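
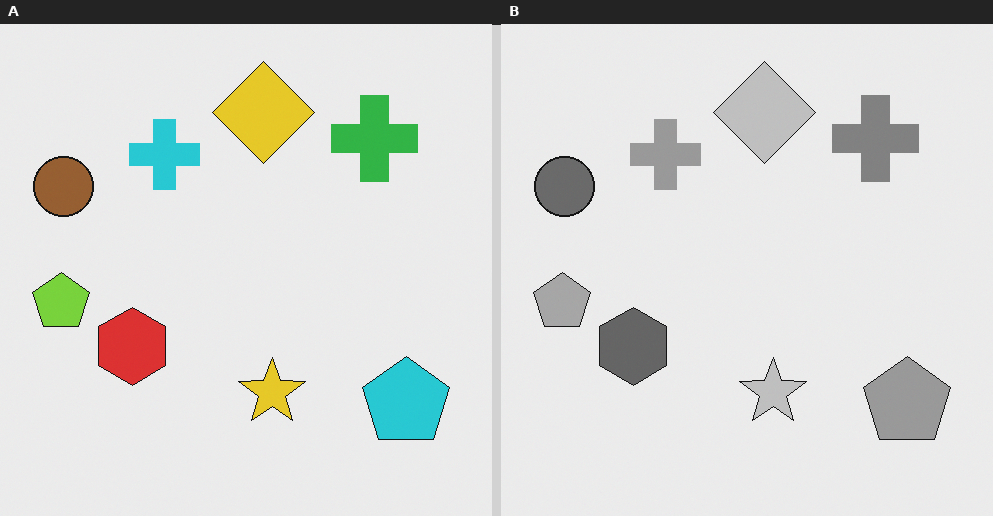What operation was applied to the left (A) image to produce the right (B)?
The image was converted to grayscale.

All color is removed — every shape is now a shade of grey.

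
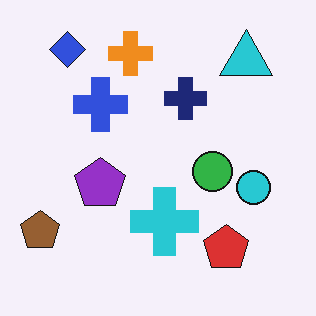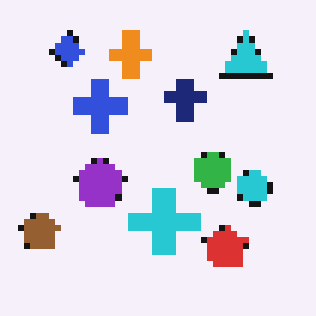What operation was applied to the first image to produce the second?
Moderately pixelated.

Shapes are reduced to large square blocks; fine edges and outlines are lost — a downscale-then-upscale (mosaic) effect.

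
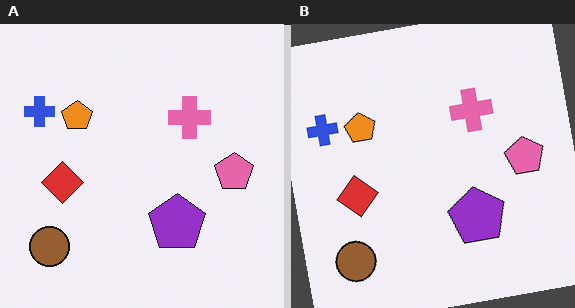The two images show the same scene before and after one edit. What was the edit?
The image was rotated counter-clockwise by a few degrees.

Every shape is tilted by the same angle and the image corners show triangular fill wedges — a whole-image rotation by a non-right angle.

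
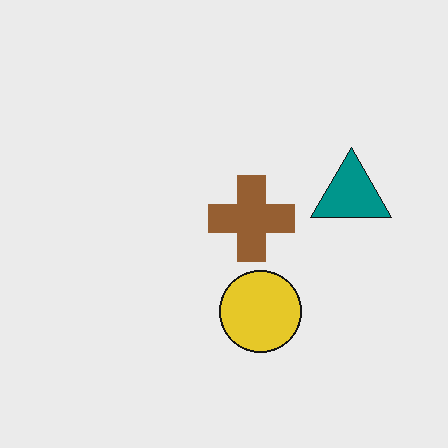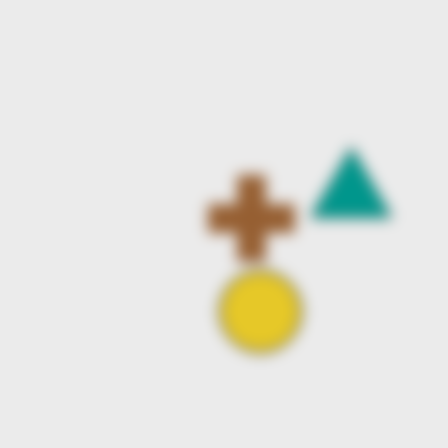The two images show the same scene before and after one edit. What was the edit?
The second image is the first strongly gaussian-blurred.

Shape edges and outlines are uniformly softened across the whole image.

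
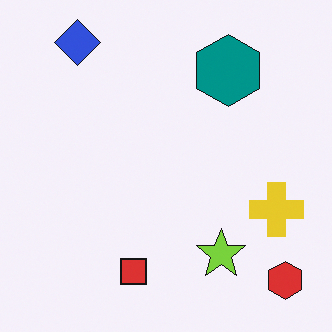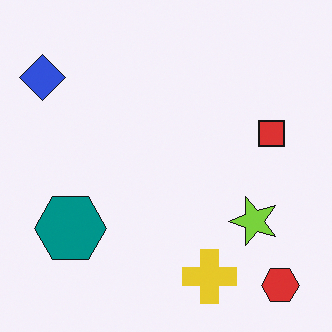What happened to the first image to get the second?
The transformation is: transposed (reflected across the top-left ↔ bottom-right diagonal).

Shapes have swapped their row and column positions — what was in the top-right is now in the bottom-left — a diagonal reflection.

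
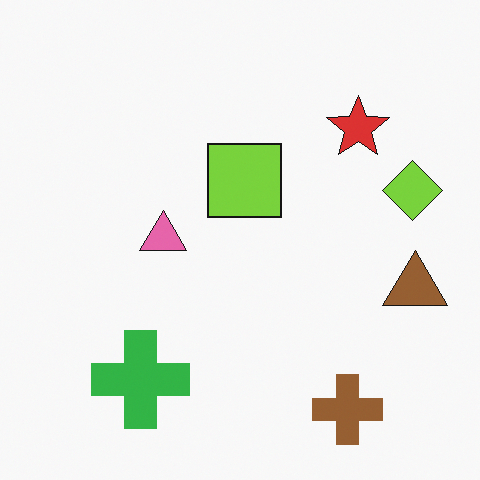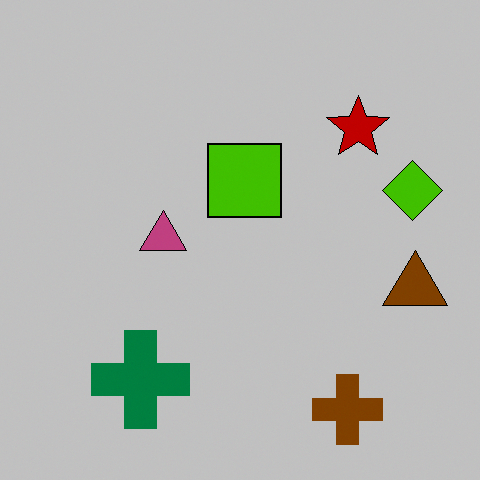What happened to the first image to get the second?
Aggressively posterized.

Each flat color has snapped to a coarser quantized level — most visibly, the near-white background has dropped to a flat grey.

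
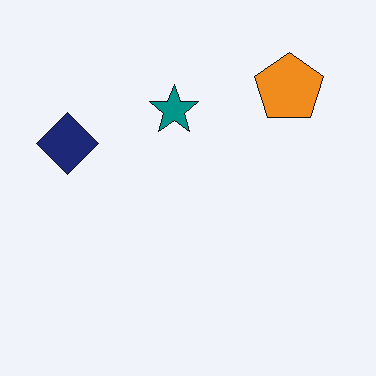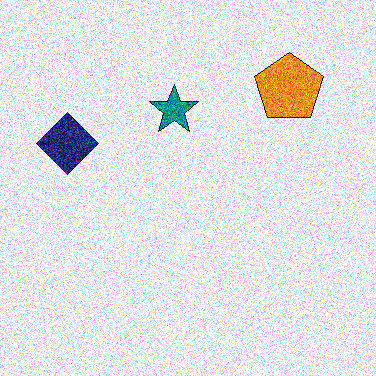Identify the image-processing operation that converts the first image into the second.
The image was degraded with strong gaussian noise.

Random speckle covers the whole image, including the flat background.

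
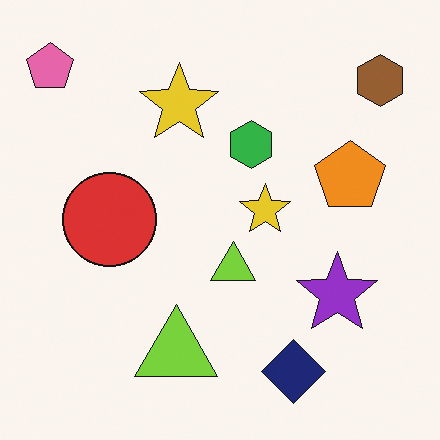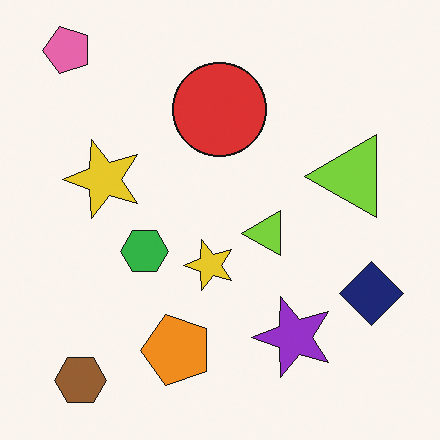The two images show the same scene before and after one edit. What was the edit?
This is the original image transposed (reflected across the top-left ↔ bottom-right diagonal).

Shapes have swapped their row and column positions — what was in the top-right is now in the bottom-left — a diagonal reflection.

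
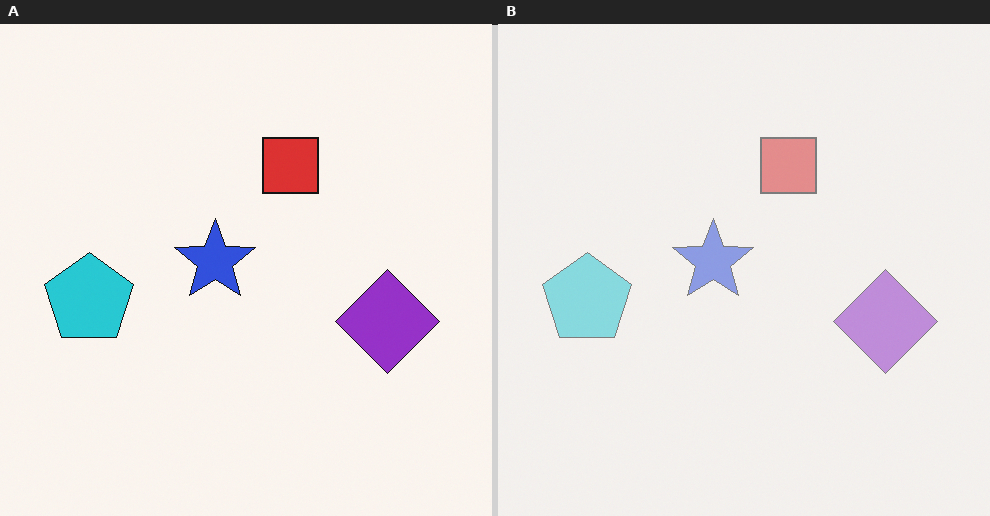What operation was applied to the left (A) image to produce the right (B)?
The image was washed out (contrast reduced).

Tones are pushed toward mid-grey across the whole image — a global contrast change.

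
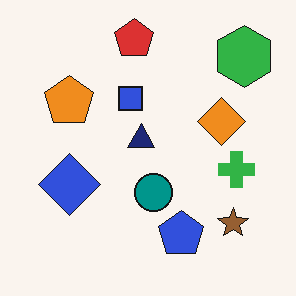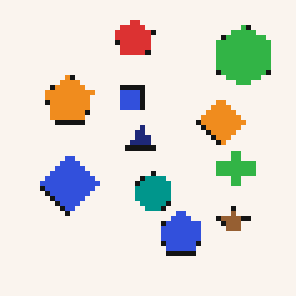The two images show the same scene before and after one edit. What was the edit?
This is the original image lightly pixelated (a mild mosaic effect).

Shapes are reduced to large square blocks; fine edges and outlines are lost — a downscale-then-upscale (mosaic) effect.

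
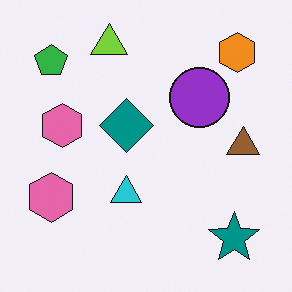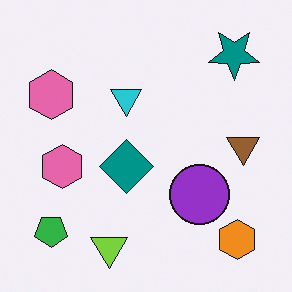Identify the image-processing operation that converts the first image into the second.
It was flipped vertically (top ↔ bottom).

The lime triangle is in the top of the first image and the bottom of the second — shapes on opposite sides of the horizontal midline have swapped in a mirror flip.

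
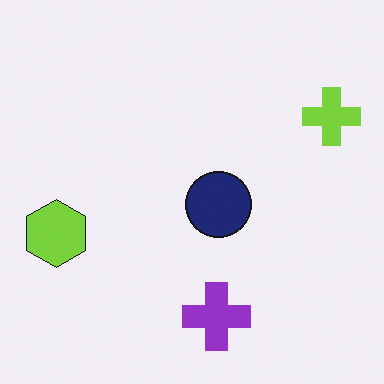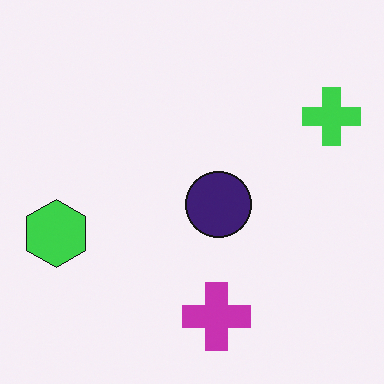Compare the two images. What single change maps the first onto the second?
The image was hue-shifted slightly.

Every shape's color has rotated by the same amount around the hue wheel — a uniform hue shift.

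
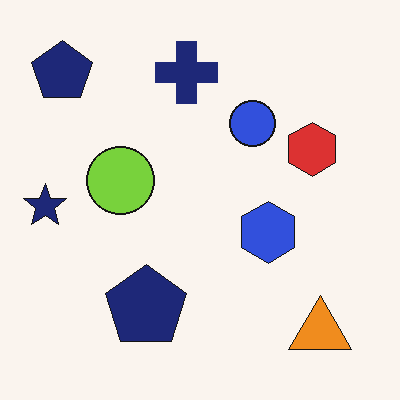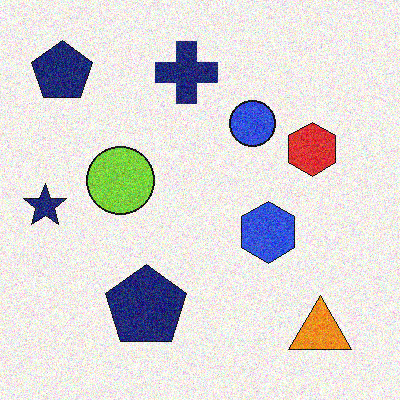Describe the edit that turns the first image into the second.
This is the original image degraded with visible gaussian noise.

Random speckle covers the whole image, including the flat background.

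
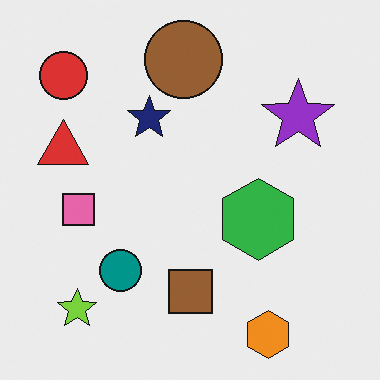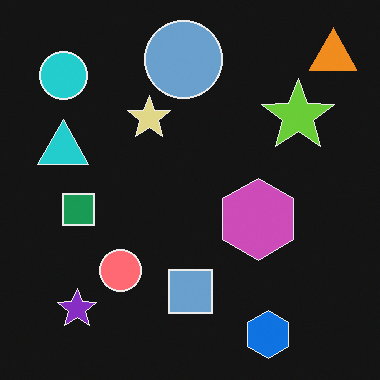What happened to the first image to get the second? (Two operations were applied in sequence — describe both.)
Color-inverted (negative), then overlaid with an additional orange triangle.

The light background has become dark and every shape's color is its complement — a photographic negative. An orange triangle appears in the second image that is absent from the first.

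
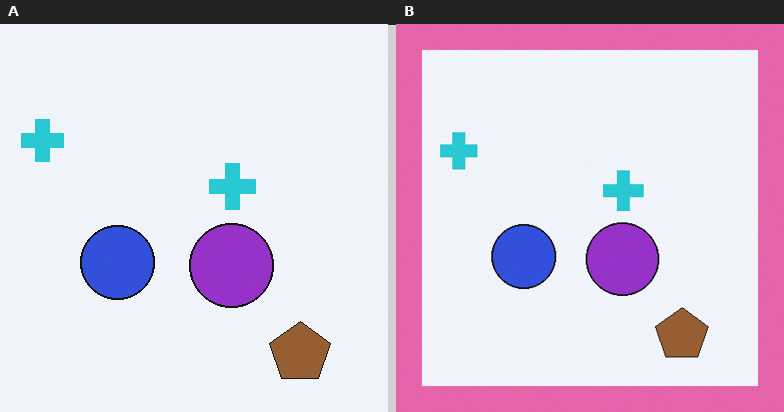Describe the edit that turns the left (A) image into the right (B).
The transformation is: framed with a pink border.

A solid pink frame runs around the edge of the right (B) image, with the content slightly shrunk inside it.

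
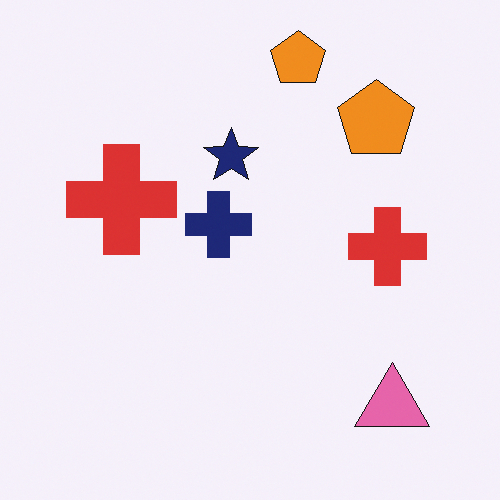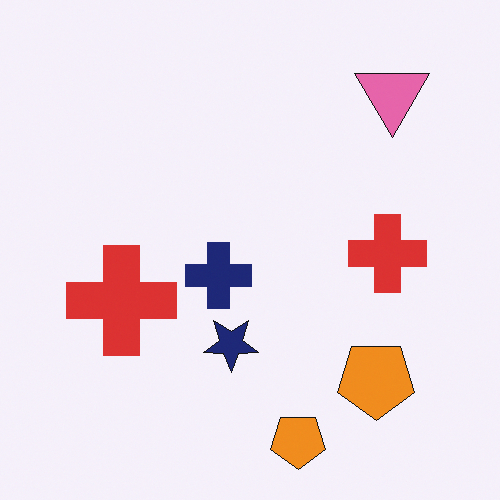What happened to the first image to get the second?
This is the original image flipped vertically (top ↔ bottom).

The pink triangle is in the bottom-right of the first image and the top-right of the second — shapes on opposite sides of the horizontal midline have swapped in a mirror flip.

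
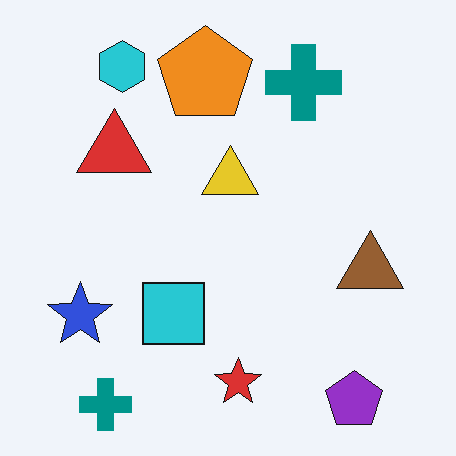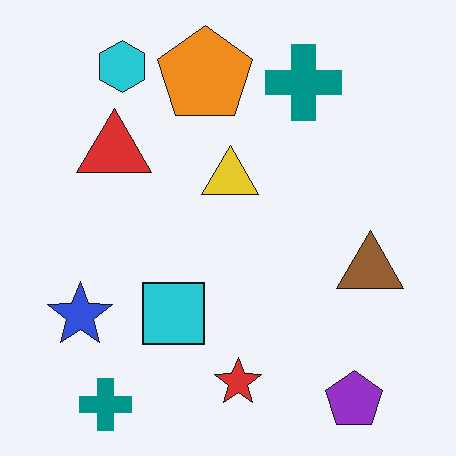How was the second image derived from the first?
This is the original image JPEG-compressed with visible artifacts.

Blocky 8×8 compression artifacts appear around shape edges and the flat background shows ringing — characteristic JPEG degradation.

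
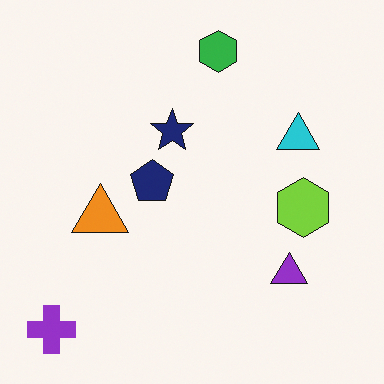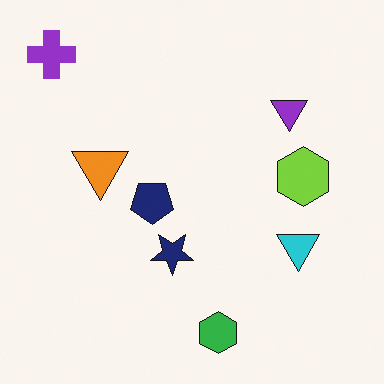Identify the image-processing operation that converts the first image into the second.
Flipped vertically (top ↔ bottom).

The green hexagon is in the top of the first image and the bottom of the second — shapes on opposite sides of the horizontal midline have swapped in a mirror flip.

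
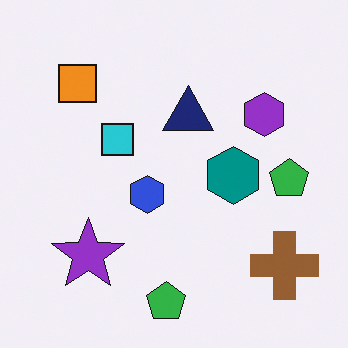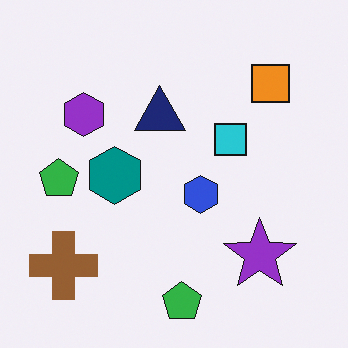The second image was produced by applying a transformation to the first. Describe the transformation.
This is the original image flipped horizontally (left ↔ right).

The brown cross is in the bottom-right of the first image and the bottom-left of the second — shapes on opposite sides of the vertical midline have swapped in a mirror flip.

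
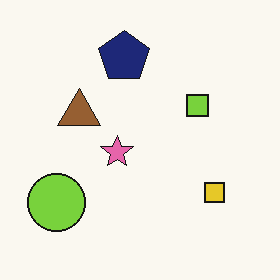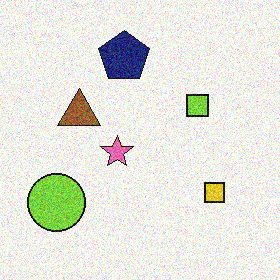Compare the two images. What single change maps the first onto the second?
The second image is the first degraded with moderate additive noise.

Random speckle covers the whole image, including the flat background.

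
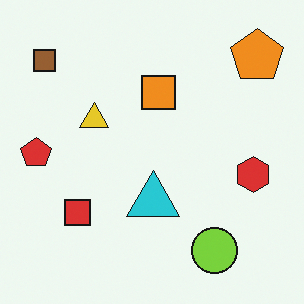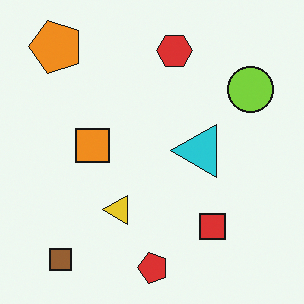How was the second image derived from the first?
This is the original image rotated 90° counter-clockwise.

The orange pentagon sits in the top-right of the first image and the top-left of the second — consistent with a whole-image 90° counter-clockwise rotation.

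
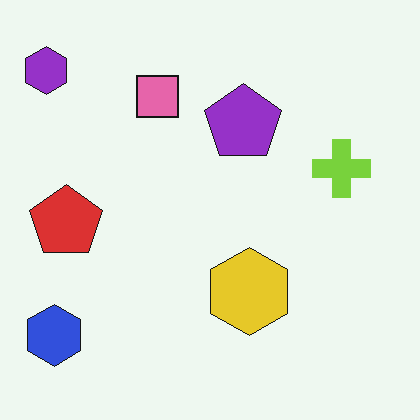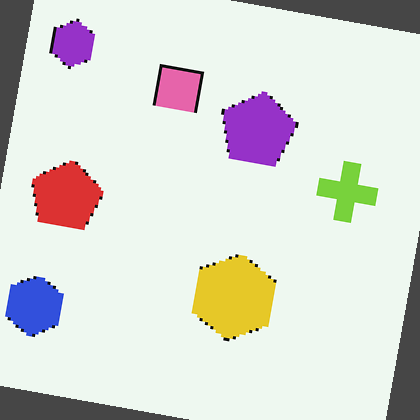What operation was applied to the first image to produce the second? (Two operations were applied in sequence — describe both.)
The second image is the first lightly pixelated (a mild mosaic effect), then rotated clockwise by a small amount.

Shapes are reduced to large square blocks; fine edges and outlines are lost — a downscale-then-upscale (mosaic) effect. Every shape is tilted by the same angle and the image corners show triangular fill wedges — a whole-image rotation by a non-right angle.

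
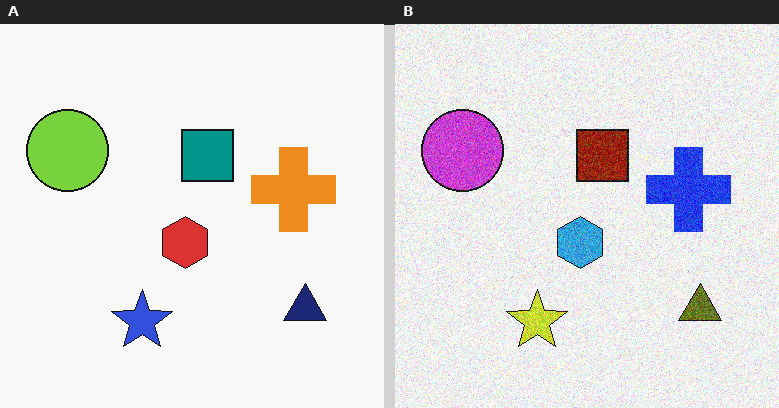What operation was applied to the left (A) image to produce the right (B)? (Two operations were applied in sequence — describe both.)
The transformation is: hue-shifted by a large amount, then degraded with visible gaussian noise.

Every shape's color has rotated by the same amount around the hue wheel — a uniform hue shift. Random speckle covers the whole image, including the flat background.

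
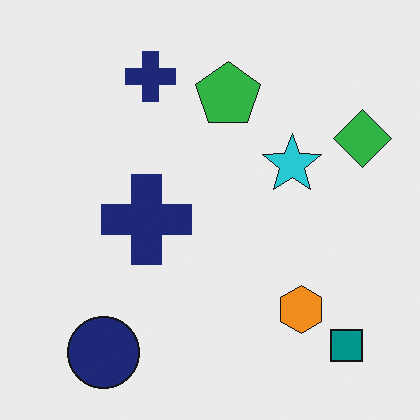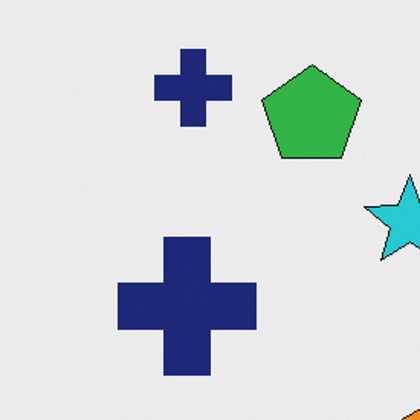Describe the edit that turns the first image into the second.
The image was cropped to a modestly smaller region and rescaled.

The visible shapes are larger and the field of view is narrower; shapes near the original edges may be partly or wholly outside the frame — a crop-and-rescale.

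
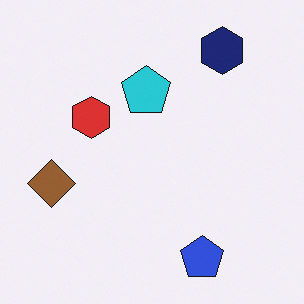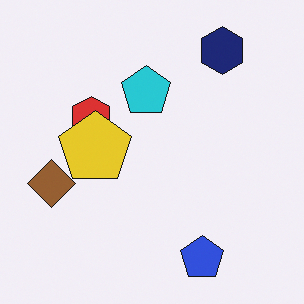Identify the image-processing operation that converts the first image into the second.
Overlaid with an additional yellow pentagon.

A yellow pentagon appears in the second image that is absent from the first.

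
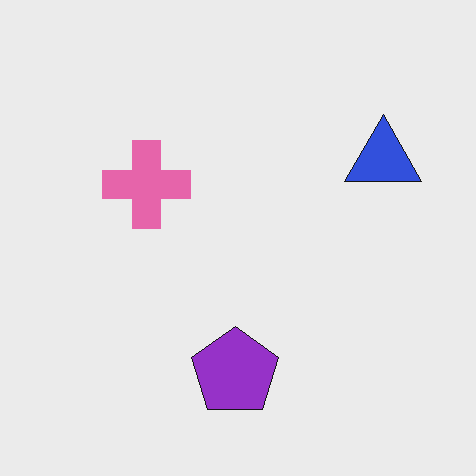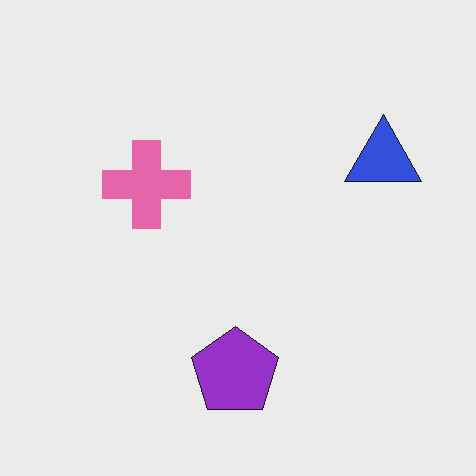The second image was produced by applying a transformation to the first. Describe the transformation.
The second image is the first JPEG-compressed with visible artifacts.

Blocky 8×8 compression artifacts appear around shape edges and the flat background shows ringing — characteristic JPEG degradation.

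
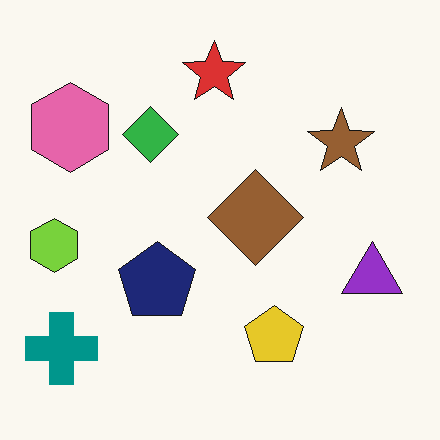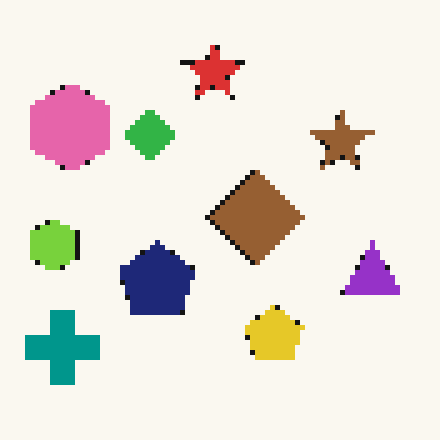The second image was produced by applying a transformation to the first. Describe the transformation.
The second image is the first mildly pixelated.

Shapes are reduced to large square blocks; fine edges and outlines are lost — a downscale-then-upscale (mosaic) effect.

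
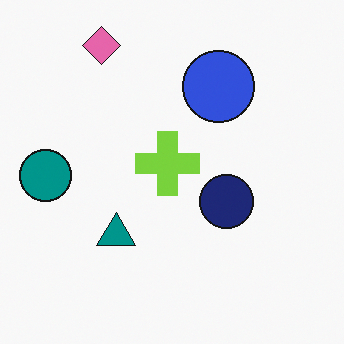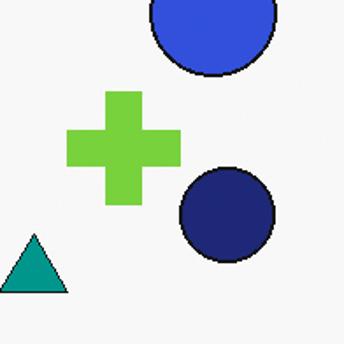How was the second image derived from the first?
The transformation is: cropped to a noticeably smaller region and rescaled.

The visible shapes are larger and the field of view is narrower; shapes near the original edges may be partly or wholly outside the frame — a crop-and-rescale.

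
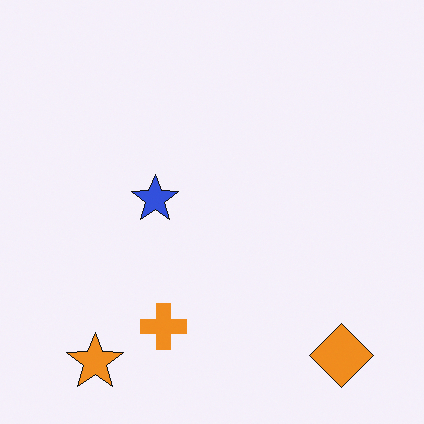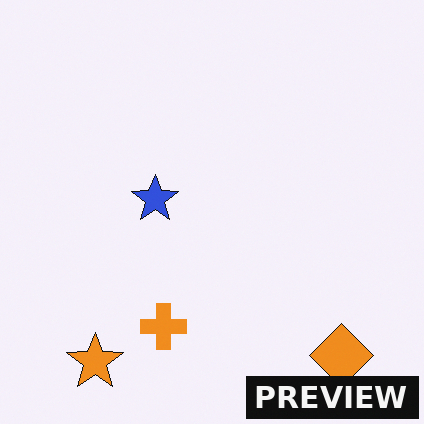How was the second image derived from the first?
The second image is the first watermarked with the text "PREVIEW" in the lower-right corner.

A dark label reading "PREVIEW" appears in the lower-right corner.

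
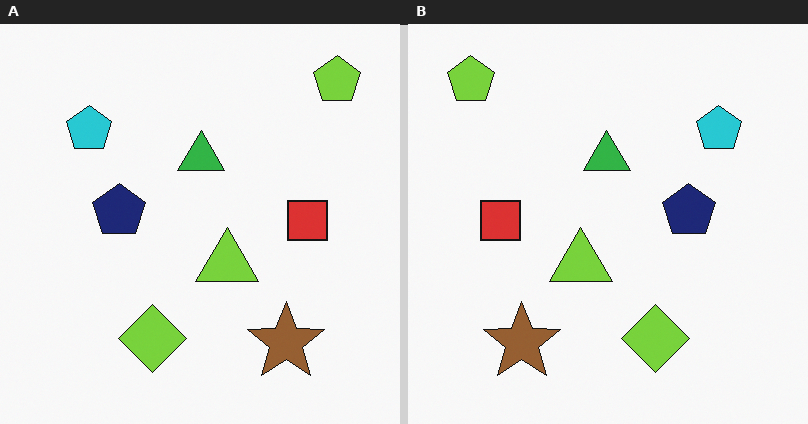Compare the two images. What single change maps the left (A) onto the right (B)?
The right (B) image is the left (A) flipped horizontally (left ↔ right).

The lime pentagon is in the top-right of the left (A) image and the top-left of the right (B) — shapes on opposite sides of the vertical midline have swapped in a mirror flip.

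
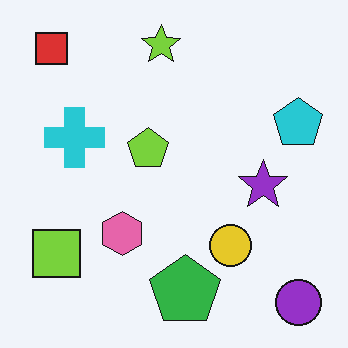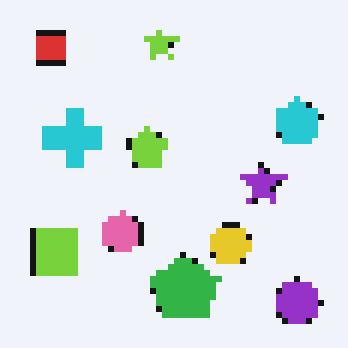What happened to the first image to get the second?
Pixelated into visible square blocks.

Shapes are reduced to large square blocks; fine edges and outlines are lost — a downscale-then-upscale (mosaic) effect.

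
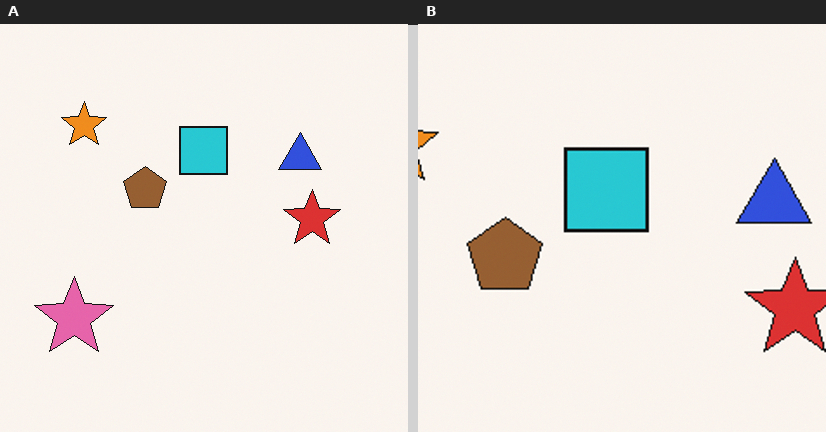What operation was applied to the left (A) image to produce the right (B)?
The image was cropped to a noticeably smaller region and rescaled.

The visible shapes are larger and the field of view is narrower; shapes near the original edges may be partly or wholly outside the frame — a crop-and-rescale.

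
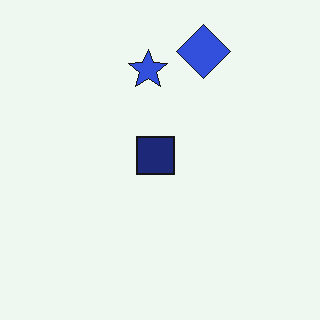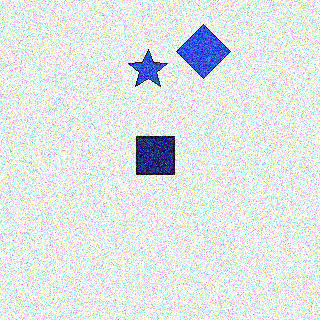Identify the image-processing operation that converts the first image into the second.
This is the original image degraded with heavy additive noise.

Random speckle covers the whole image, including the flat background.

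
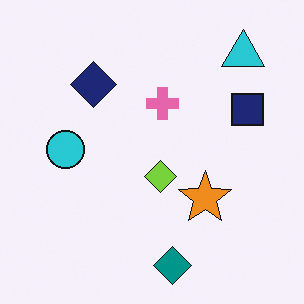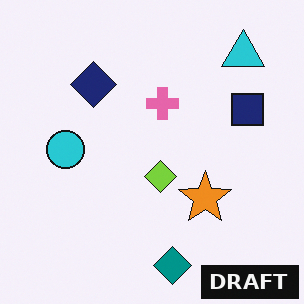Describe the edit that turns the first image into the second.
The image was watermarked with the text "DRAFT" in the lower-right corner.

A dark label reading "DRAFT" appears in the lower-right corner.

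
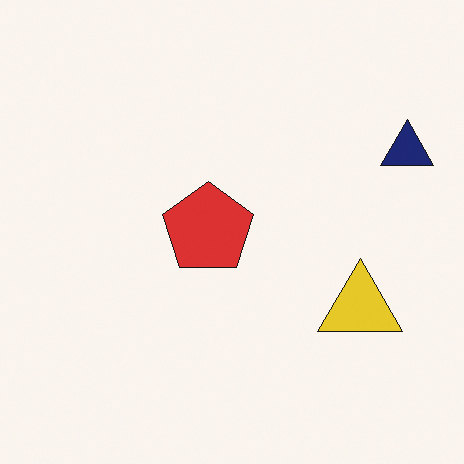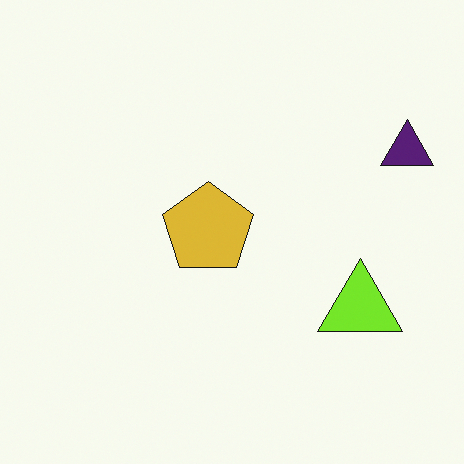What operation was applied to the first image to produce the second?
The second image is the first hue-shifted by a small amount.

Every shape's color has rotated by the same amount around the hue wheel — a uniform hue shift.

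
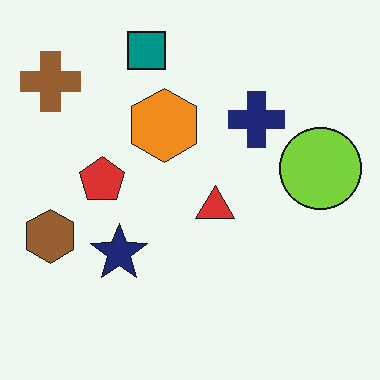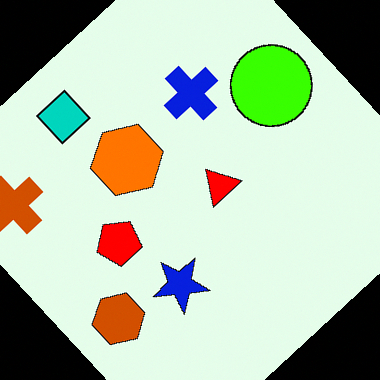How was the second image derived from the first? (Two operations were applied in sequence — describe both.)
The second image is the first made much more vivid (saturation change), then rotated counter-clockwise by a large amount — several tens of degrees.

All colors are more vivid — a global saturation change. Every shape is tilted by the same angle and the image corners show triangular fill wedges — a whole-image rotation by a non-right angle.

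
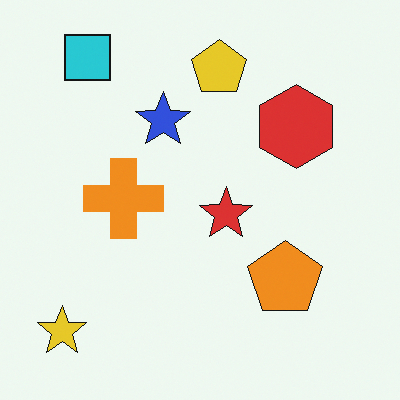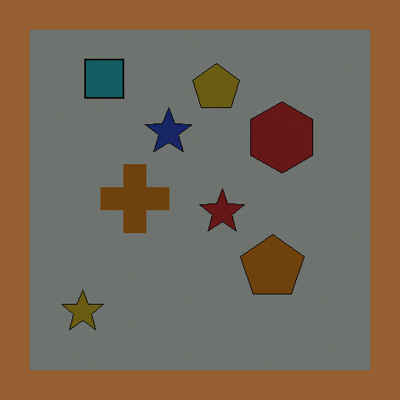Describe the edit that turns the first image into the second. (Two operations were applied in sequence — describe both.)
This is the original image noticeably darkened, then framed with a brown border.

Every pixel — background and shapes alike — is uniformly darkened. A solid brown frame runs around the edge of the second image, with the content slightly shrunk inside it.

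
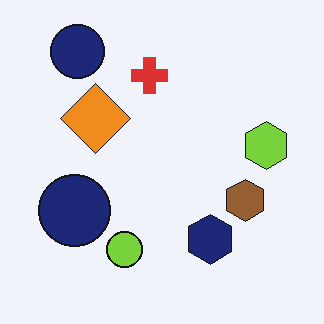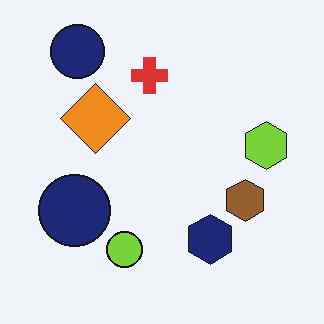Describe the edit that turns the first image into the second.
This is the original image given moderate JPEG compression.

Blocky 8×8 compression artifacts appear around shape edges and the flat background shows ringing — characteristic JPEG degradation.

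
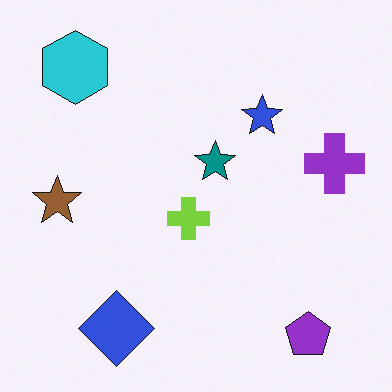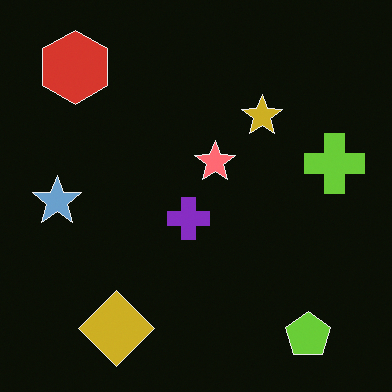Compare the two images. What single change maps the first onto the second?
The image was color-inverted (negative).

The light background has become dark and every shape's color is its complement — a photographic negative.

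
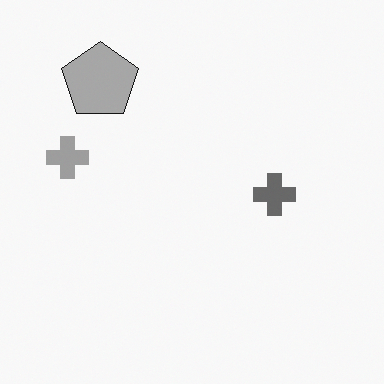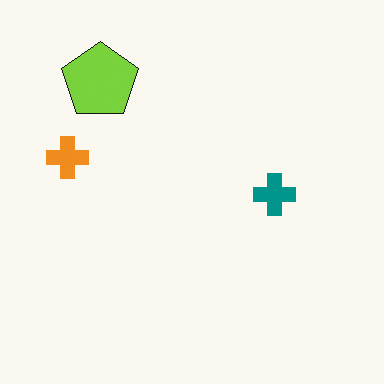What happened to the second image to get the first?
The transformation is: converted to grayscale.

All color is removed — every shape is now a shade of grey.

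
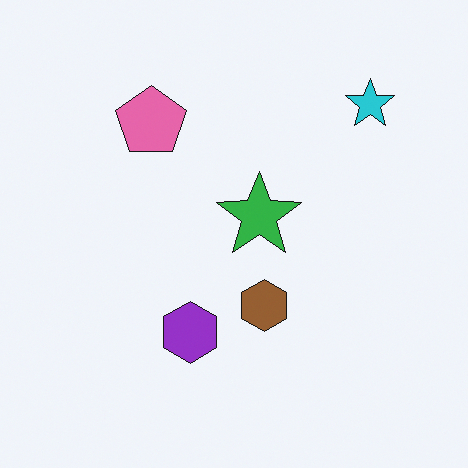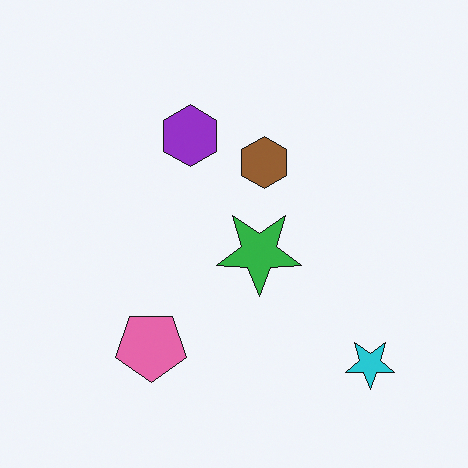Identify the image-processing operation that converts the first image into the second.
The transformation is: flipped vertically (top ↔ bottom).

The cyan star is in the top-right of the first image and the bottom-right of the second — shapes on opposite sides of the horizontal midline have swapped in a mirror flip.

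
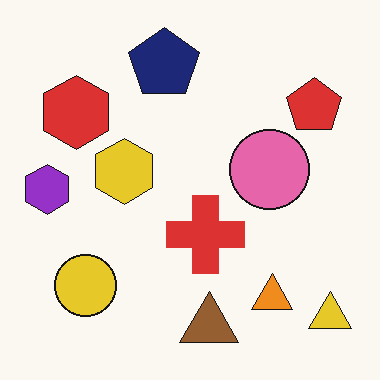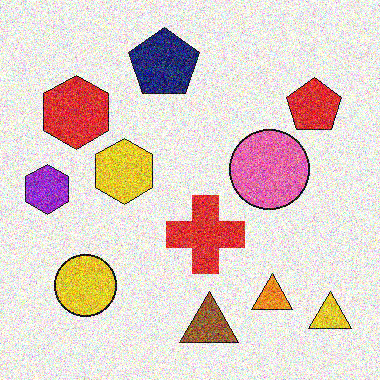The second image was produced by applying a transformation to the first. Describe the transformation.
The image was degraded with strong gaussian noise.

Random speckle covers the whole image, including the flat background.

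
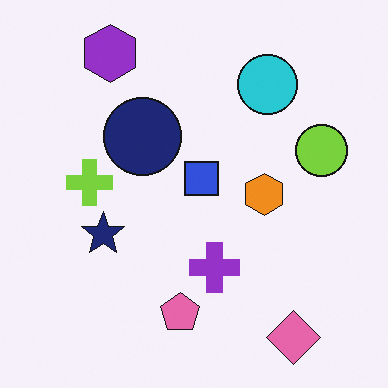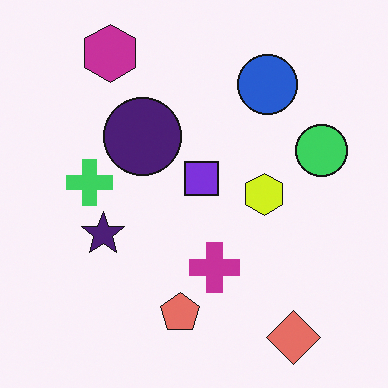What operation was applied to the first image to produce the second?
The transformation is: hue-shifted slightly.

Every shape's color has rotated by the same amount around the hue wheel — a uniform hue shift.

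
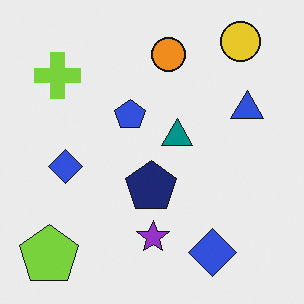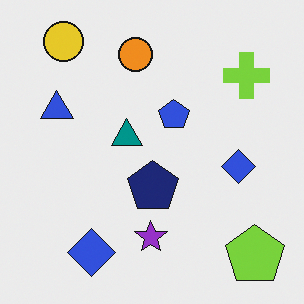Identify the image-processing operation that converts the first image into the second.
The second image is the first flipped horizontally (left ↔ right).

The lime pentagon is in the bottom-left of the first image and the bottom-right of the second — shapes on opposite sides of the vertical midline have swapped in a mirror flip.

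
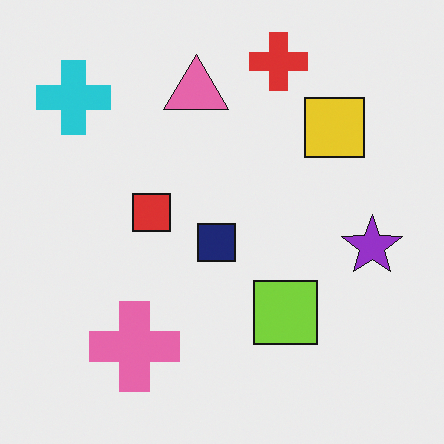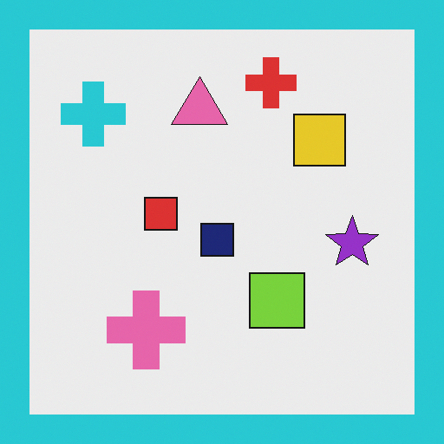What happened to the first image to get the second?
The image was framed with a cyan border.

A solid cyan frame runs around the edge of the second image, with the content slightly shrunk inside it.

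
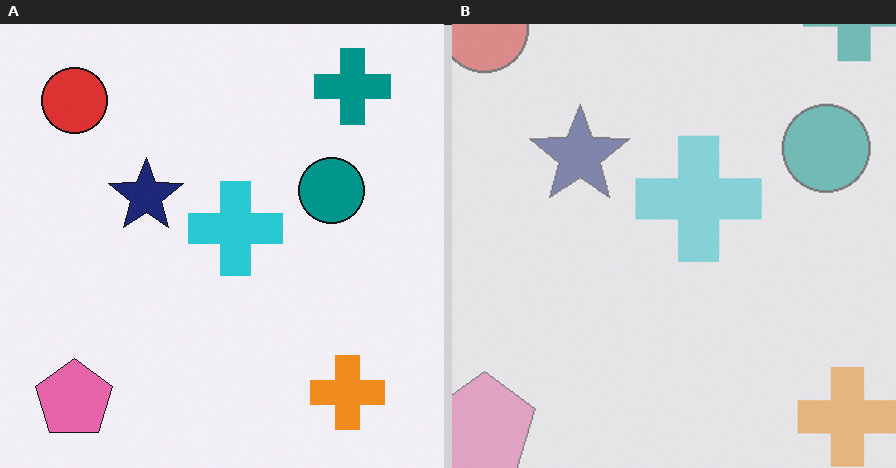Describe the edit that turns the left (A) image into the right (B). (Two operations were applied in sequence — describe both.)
The image was cropped to a modestly smaller region and rescaled, then washed out (contrast reduced).

The visible shapes are larger and the field of view is narrower; shapes near the original edges may be partly or wholly outside the frame — a crop-and-rescale. Tones are pushed toward mid-grey across the whole image — a global contrast change.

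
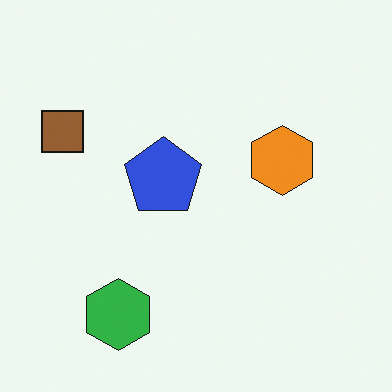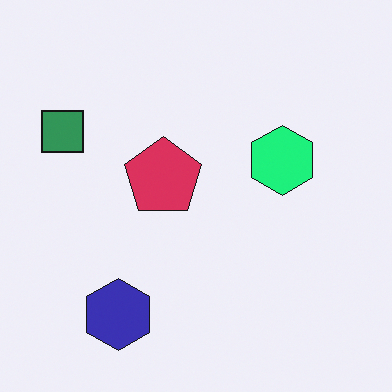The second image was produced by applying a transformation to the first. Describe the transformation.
It was hue-shifted through roughly a third of the color wheel.

Every shape's color has rotated by the same amount around the hue wheel — a uniform hue shift.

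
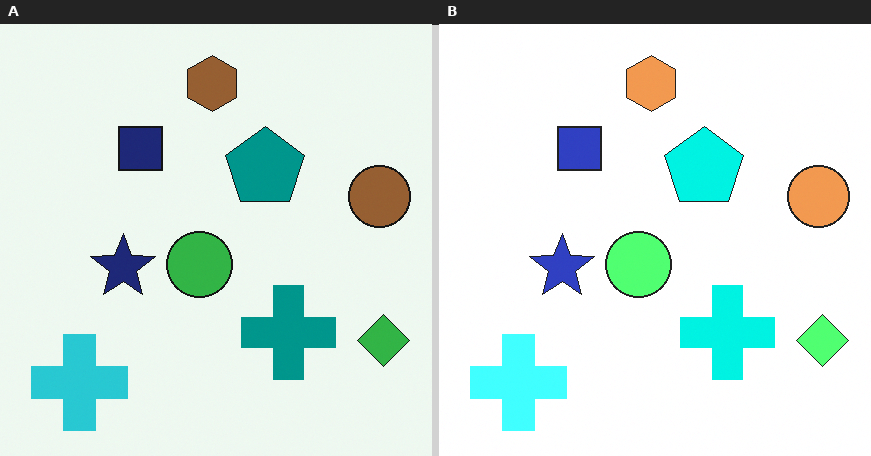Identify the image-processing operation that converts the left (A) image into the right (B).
Brightened a lot.

Every pixel — background and shapes alike — is uniformly brightened.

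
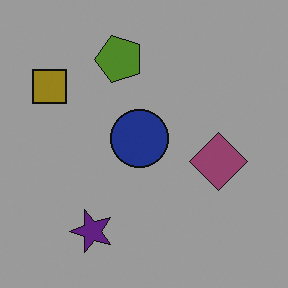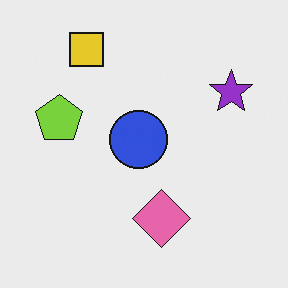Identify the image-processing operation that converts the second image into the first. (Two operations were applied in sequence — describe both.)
This is the original image transposed (reflected across the top-left ↔ bottom-right diagonal), then noticeably darkened.

Shapes have swapped their row and column positions — what was in the top-right is now in the bottom-left — a diagonal reflection. Every pixel — background and shapes alike — is uniformly darkened.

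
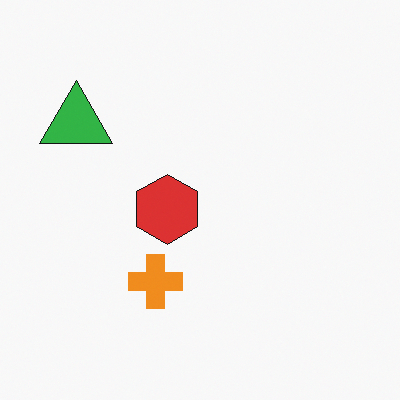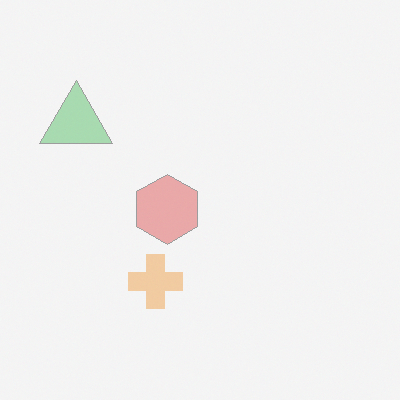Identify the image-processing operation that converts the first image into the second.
It was given much lower contrast.

Tones are pushed toward mid-grey across the whole image — a global contrast change.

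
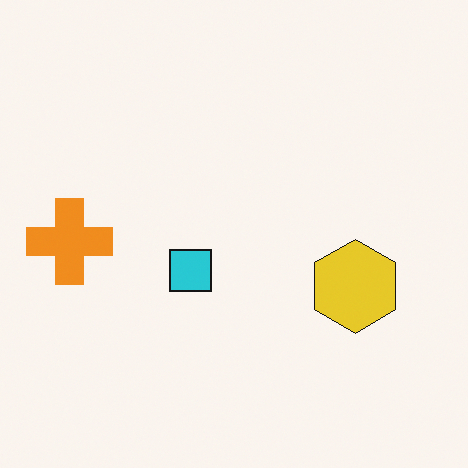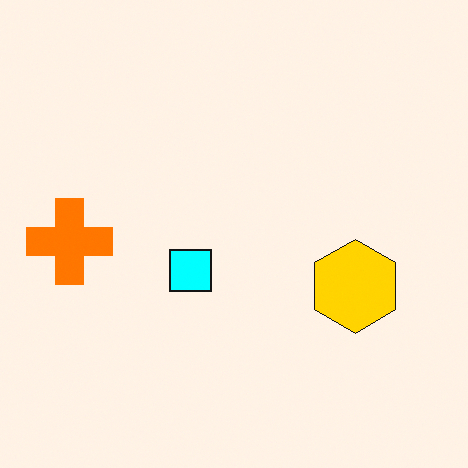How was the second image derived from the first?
Made much more vivid (saturation change).

All colors are more vivid — a global saturation change.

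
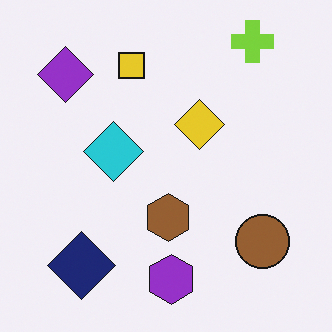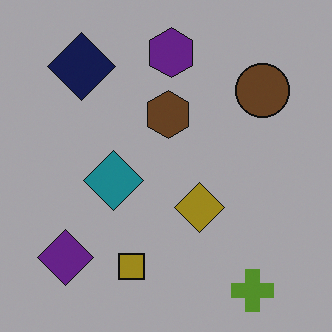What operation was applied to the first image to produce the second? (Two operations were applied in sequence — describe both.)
The second image is the first noticeably darkened, then flipped vertically (top ↔ bottom).

Every pixel — background and shapes alike — is uniformly darkened. The lime cross is in the top-right of the first image and the bottom-right of the second — shapes on opposite sides of the horizontal midline have swapped in a mirror flip.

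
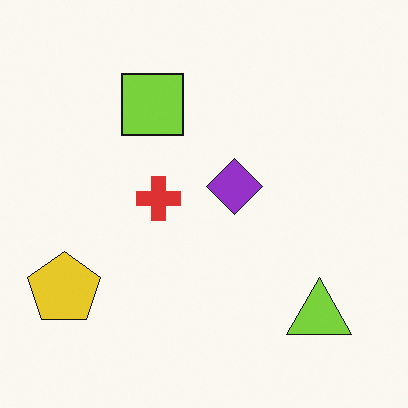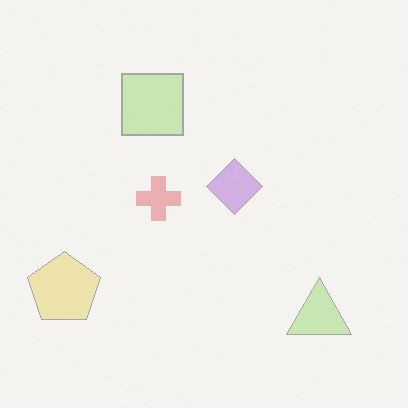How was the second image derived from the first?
The image was washed out (contrast reduced).

Tones are pushed toward mid-grey across the whole image — a global contrast change.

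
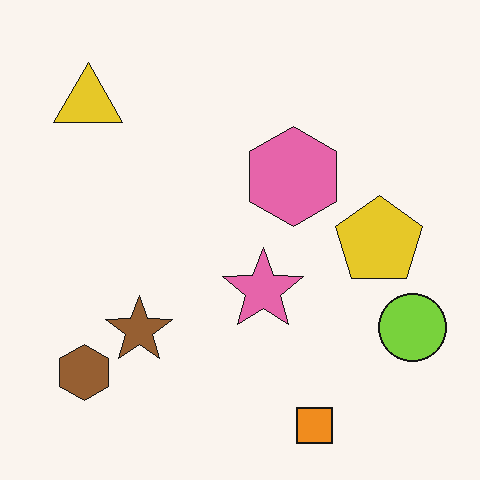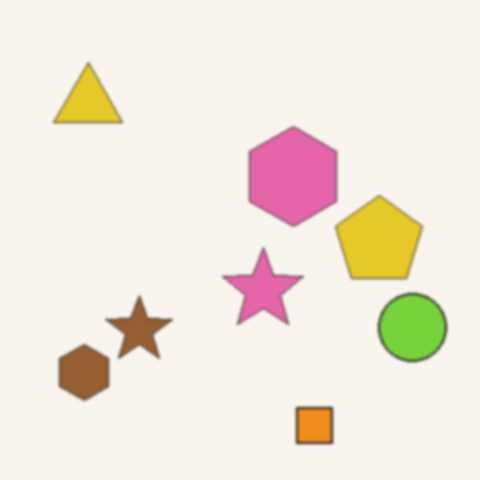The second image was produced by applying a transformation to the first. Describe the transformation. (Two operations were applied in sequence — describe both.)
The second image is the first given a subtle gaussian blur, then given moderate JPEG compression.

Shape edges and outlines are uniformly softened across the whole image. Blocky 8×8 compression artifacts appear around shape edges and the flat background shows ringing — characteristic JPEG degradation.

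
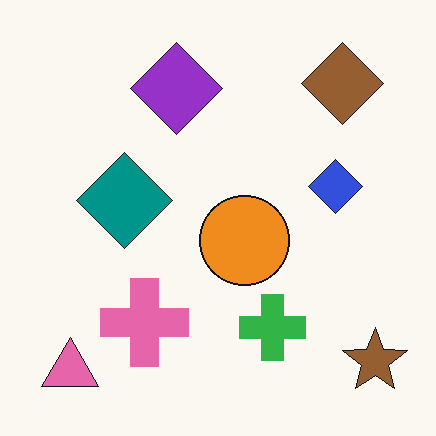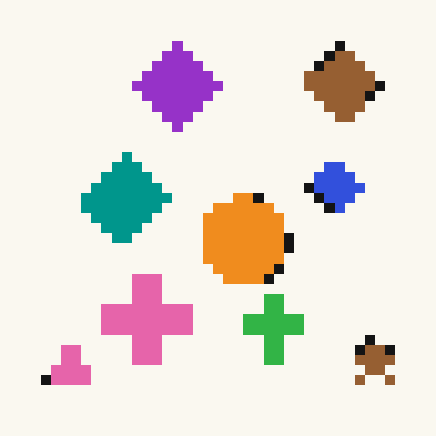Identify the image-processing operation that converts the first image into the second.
The image was heavily pixelated into large blocks.

Shapes are reduced to large square blocks; fine edges and outlines are lost — a downscale-then-upscale (mosaic) effect.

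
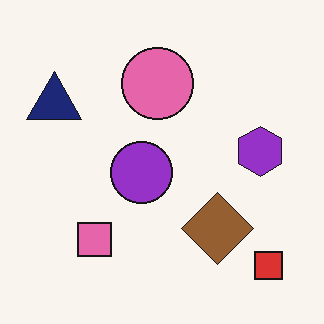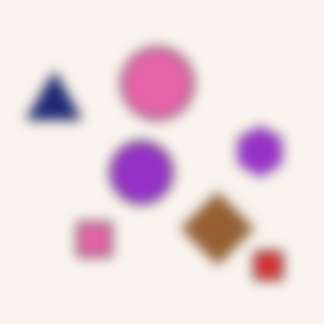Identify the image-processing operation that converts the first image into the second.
This is the original image strongly gaussian-blurred.

Shape edges and outlines are uniformly softened across the whole image.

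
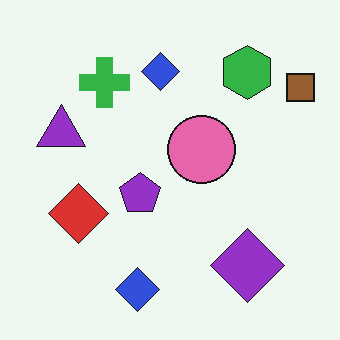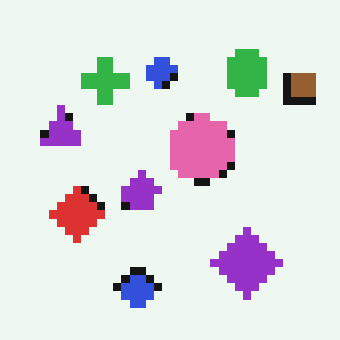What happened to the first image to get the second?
The transformation is: pixelated into visible square blocks.

Shapes are reduced to large square blocks; fine edges and outlines are lost — a downscale-then-upscale (mosaic) effect.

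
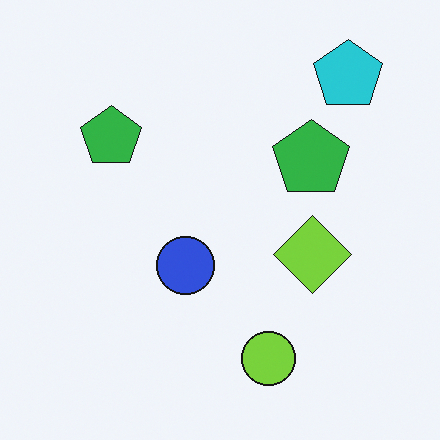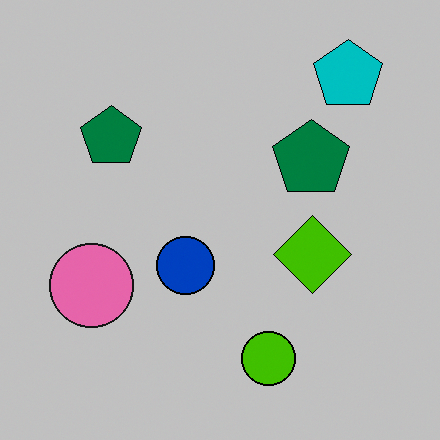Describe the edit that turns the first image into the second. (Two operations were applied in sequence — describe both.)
This is the original image heavily posterized to just a handful of flat colors, then overlaid with an additional pink circle.

Each flat color has snapped to a coarser quantized level — most visibly, the near-white background has dropped to a flat grey. A pink circle appears in the second image that is absent from the first.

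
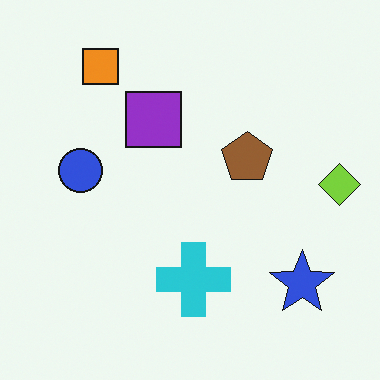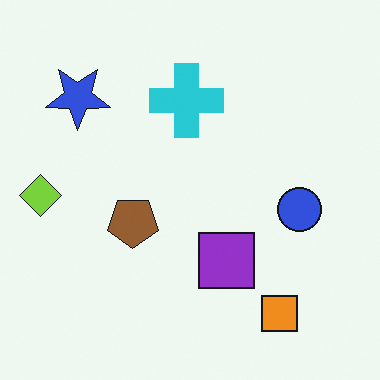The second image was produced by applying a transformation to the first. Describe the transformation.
It was rotated 180°.

The orange square sits in the top-left of the first image and the bottom-right of the second — consistent with a whole-image 180° rotation.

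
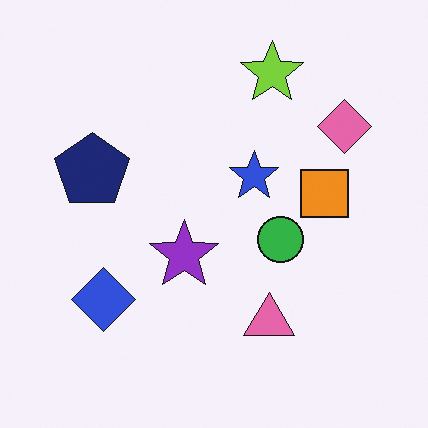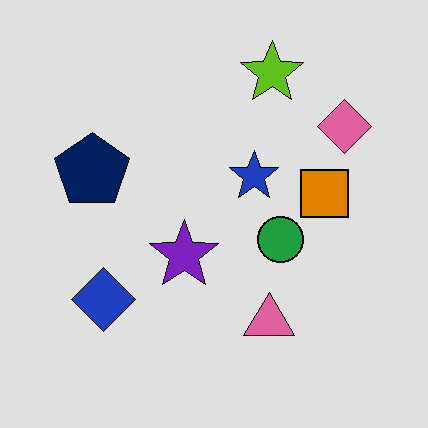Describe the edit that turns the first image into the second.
Posterized to a reduced palette.

Each flat color has snapped to a coarser quantized level — most visibly, the near-white background has dropped to a flat grey.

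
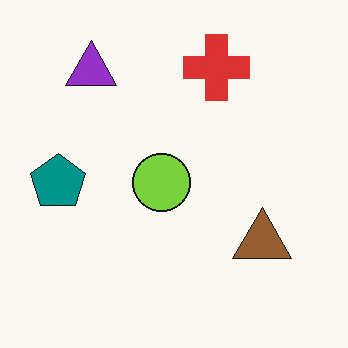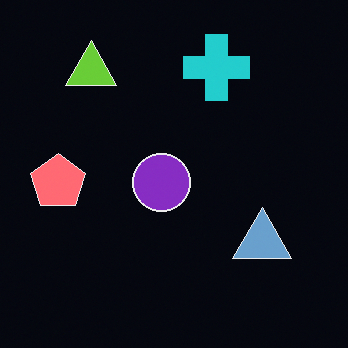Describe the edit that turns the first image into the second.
The transformation is: color-inverted (negative).

The light background has become dark and every shape's color is its complement — a photographic negative.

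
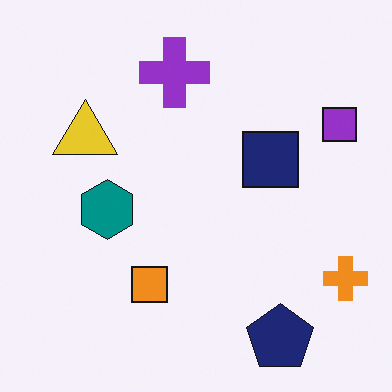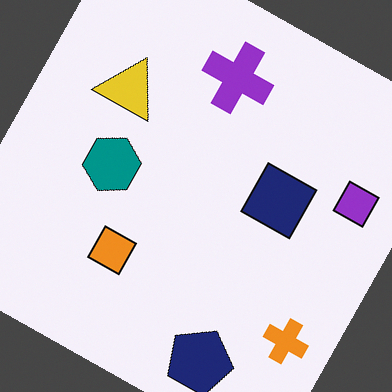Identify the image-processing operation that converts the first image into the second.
The transformation is: rotated clockwise by a clearly visible amount.

Every shape is tilted by the same angle and the image corners show triangular fill wedges — a whole-image rotation by a non-right angle.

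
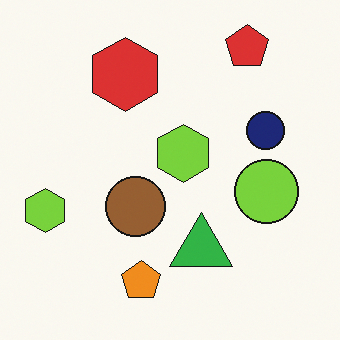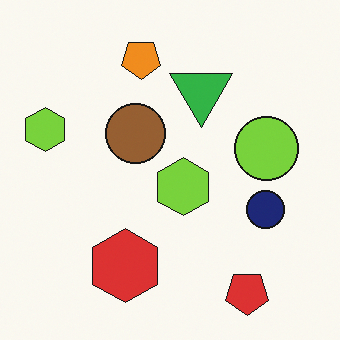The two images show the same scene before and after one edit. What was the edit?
This is the original image flipped vertically (top ↔ bottom).

The red pentagon is in the top-right of the first image and the bottom-right of the second — shapes on opposite sides of the horizontal midline have swapped in a mirror flip.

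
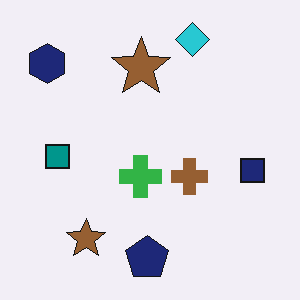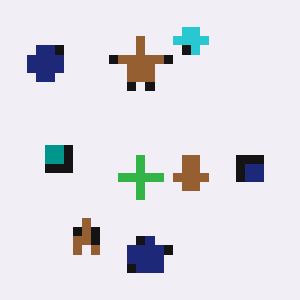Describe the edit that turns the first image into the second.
The transformation is: coarsely pixelated.

Shapes are reduced to large square blocks; fine edges and outlines are lost — a downscale-then-upscale (mosaic) effect.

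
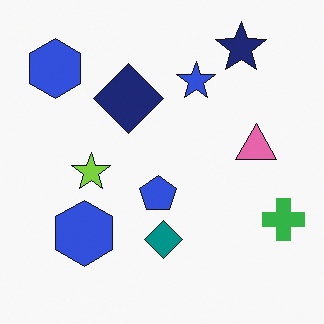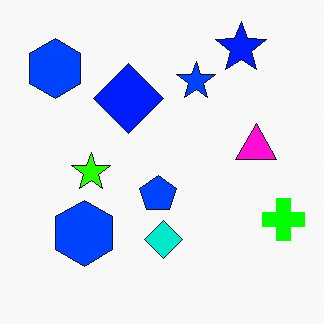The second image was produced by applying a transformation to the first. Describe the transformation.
It was made much more vivid (saturation change).

All colors are more vivid — a global saturation change.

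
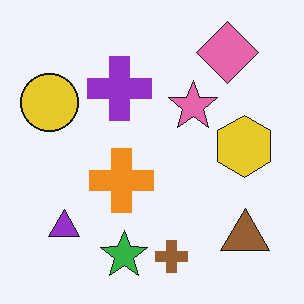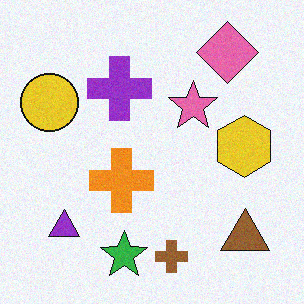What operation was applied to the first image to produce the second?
The transformation is: degraded with subtle gaussian noise.

Random speckle covers the whole image, including the flat background.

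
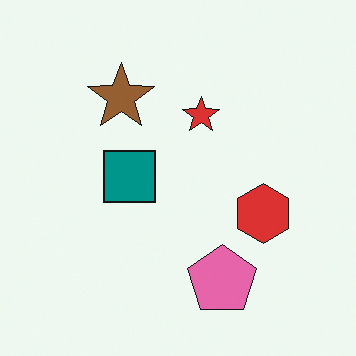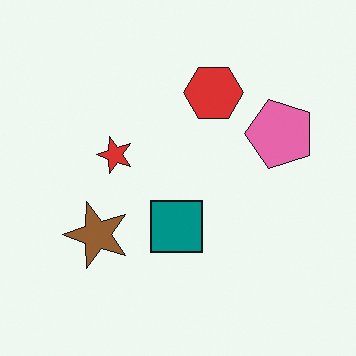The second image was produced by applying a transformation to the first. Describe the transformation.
Rotated 90° counter-clockwise.

The pink pentagon sits in the bottom of the first image and the right of the second — consistent with a whole-image 90° counter-clockwise rotation.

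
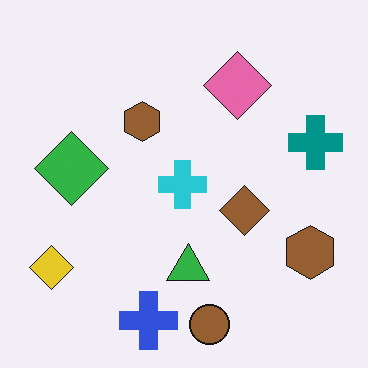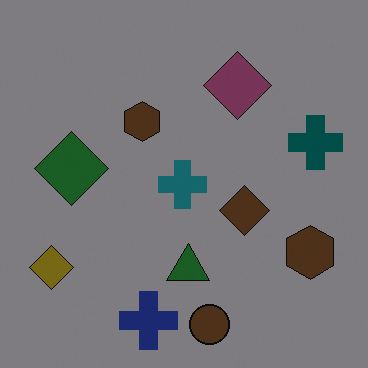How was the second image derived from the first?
The second image is the first noticeably darkened.

Every pixel — background and shapes alike — is uniformly darkened.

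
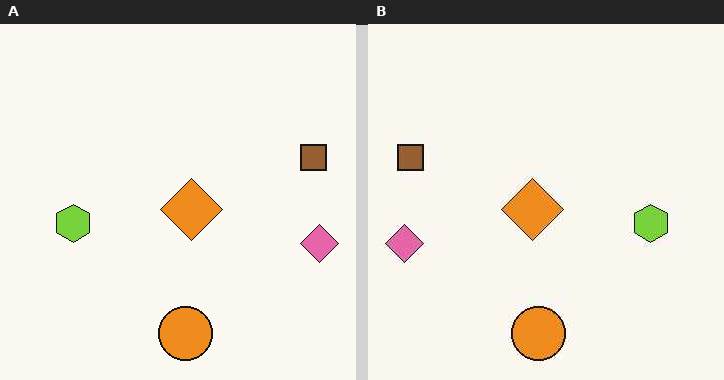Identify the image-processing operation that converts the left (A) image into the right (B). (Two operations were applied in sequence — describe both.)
The right (B) image is the left (A) JPEG-compressed with visible artifacts, then flipped horizontally (left ↔ right).

Blocky 8×8 compression artifacts appear around shape edges and the flat background shows ringing — characteristic JPEG degradation. The pink diamond is in the right of the left (A) image and the left of the right (B) — shapes on opposite sides of the vertical midline have swapped in a mirror flip.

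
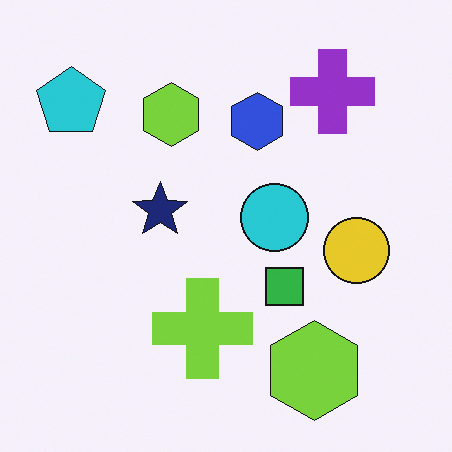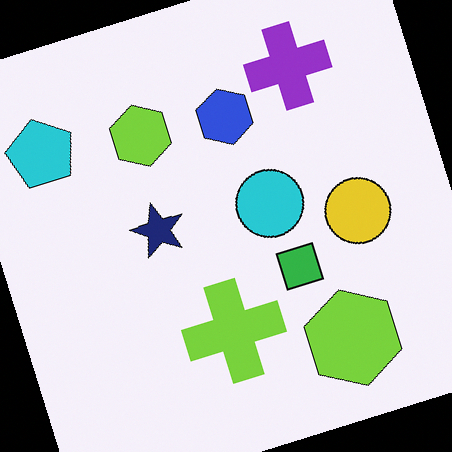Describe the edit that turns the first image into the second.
It was rotated counter-clockwise by a clearly visible amount.

Every shape is tilted by the same angle and the image corners show triangular fill wedges — a whole-image rotation by a non-right angle.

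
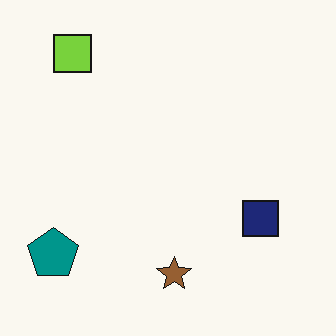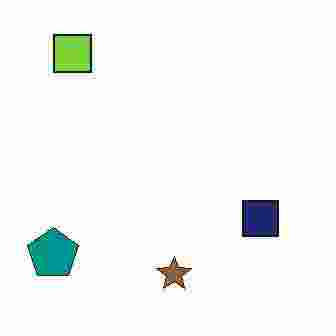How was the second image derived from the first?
Heavily JPEG-compressed with obvious blocking artifacts.

Blocky 8×8 compression artifacts appear around shape edges and the flat background shows ringing — characteristic JPEG degradation.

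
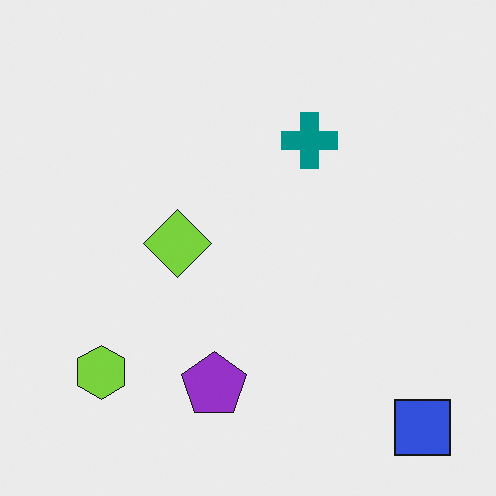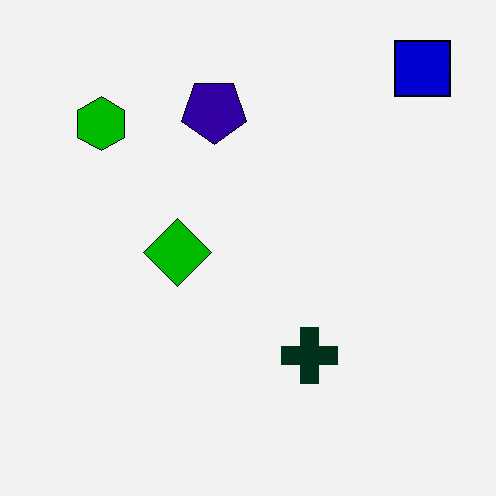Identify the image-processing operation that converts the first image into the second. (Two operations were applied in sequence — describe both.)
The second image is the first flipped vertically (top ↔ bottom), then given much higher contrast.

The blue square is in the bottom-right of the first image and the top-right of the second — shapes on opposite sides of the horizontal midline have swapped in a mirror flip. Tones are pushed away from mid-grey across the whole image — a global contrast change.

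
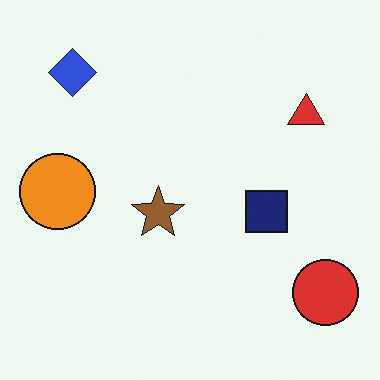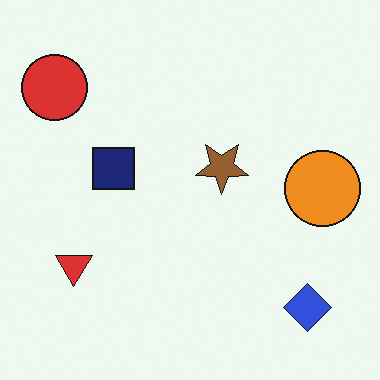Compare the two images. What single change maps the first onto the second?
The second image is the first rotated 180°.

The red circle sits in the bottom-right of the first image and the top-left of the second — consistent with a whole-image 180° rotation.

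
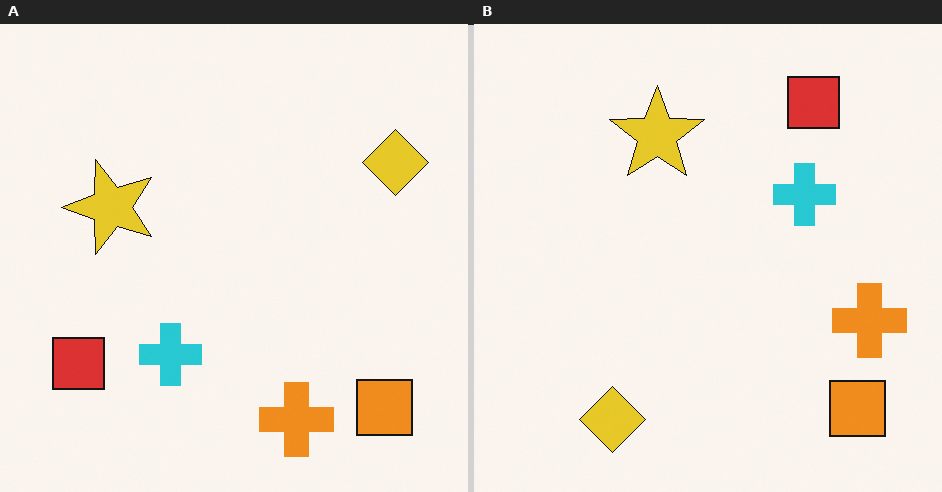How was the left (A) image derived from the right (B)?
The left (A) image is the right (B) transposed (reflected across the top-left ↔ bottom-right diagonal).

Shapes have swapped their row and column positions — what was in the top-right is now in the bottom-left — a diagonal reflection.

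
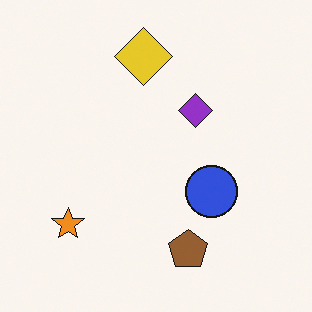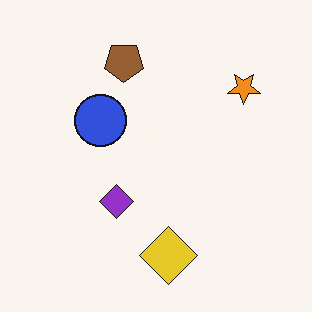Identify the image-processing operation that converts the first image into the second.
Rotated 180°.

The orange star sits in the bottom-left of the first image and the top-right of the second — consistent with a whole-image 180° rotation.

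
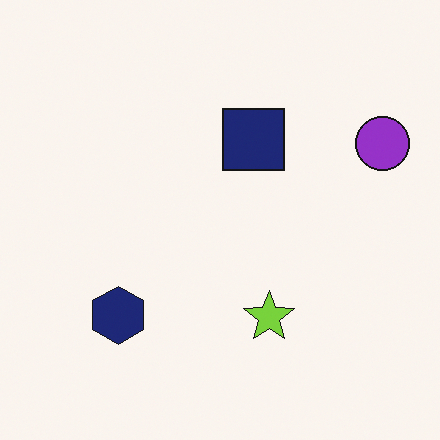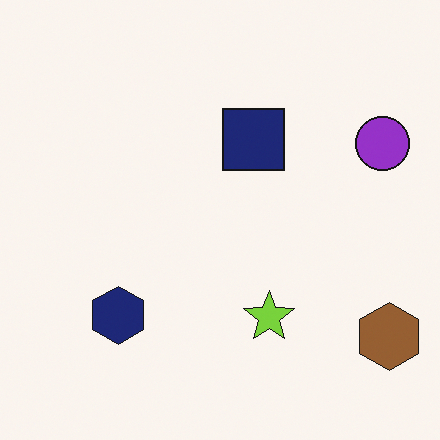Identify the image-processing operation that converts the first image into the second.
The second image is the first overlaid with an additional brown hexagon.

A brown hexagon appears in the second image that is absent from the first.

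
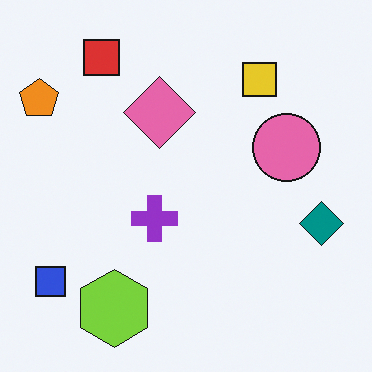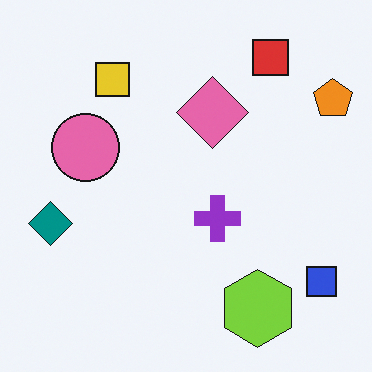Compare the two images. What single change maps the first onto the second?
It was flipped horizontally (left ↔ right).

The orange pentagon is in the top-left of the first image and the top-right of the second — shapes on opposite sides of the vertical midline have swapped in a mirror flip.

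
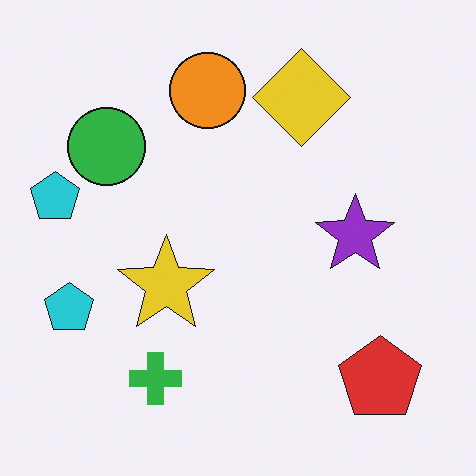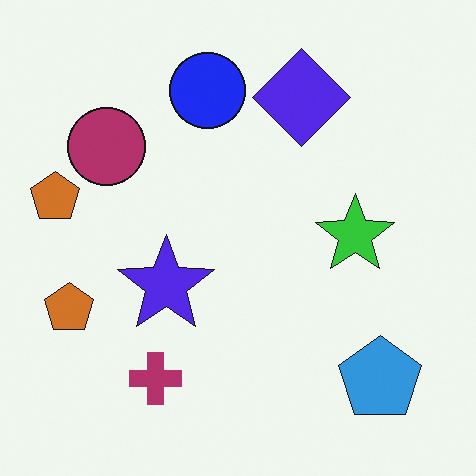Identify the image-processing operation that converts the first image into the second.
The second image is the first hue-shifted by a large amount.

Every shape's color has rotated by the same amount around the hue wheel — a uniform hue shift.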